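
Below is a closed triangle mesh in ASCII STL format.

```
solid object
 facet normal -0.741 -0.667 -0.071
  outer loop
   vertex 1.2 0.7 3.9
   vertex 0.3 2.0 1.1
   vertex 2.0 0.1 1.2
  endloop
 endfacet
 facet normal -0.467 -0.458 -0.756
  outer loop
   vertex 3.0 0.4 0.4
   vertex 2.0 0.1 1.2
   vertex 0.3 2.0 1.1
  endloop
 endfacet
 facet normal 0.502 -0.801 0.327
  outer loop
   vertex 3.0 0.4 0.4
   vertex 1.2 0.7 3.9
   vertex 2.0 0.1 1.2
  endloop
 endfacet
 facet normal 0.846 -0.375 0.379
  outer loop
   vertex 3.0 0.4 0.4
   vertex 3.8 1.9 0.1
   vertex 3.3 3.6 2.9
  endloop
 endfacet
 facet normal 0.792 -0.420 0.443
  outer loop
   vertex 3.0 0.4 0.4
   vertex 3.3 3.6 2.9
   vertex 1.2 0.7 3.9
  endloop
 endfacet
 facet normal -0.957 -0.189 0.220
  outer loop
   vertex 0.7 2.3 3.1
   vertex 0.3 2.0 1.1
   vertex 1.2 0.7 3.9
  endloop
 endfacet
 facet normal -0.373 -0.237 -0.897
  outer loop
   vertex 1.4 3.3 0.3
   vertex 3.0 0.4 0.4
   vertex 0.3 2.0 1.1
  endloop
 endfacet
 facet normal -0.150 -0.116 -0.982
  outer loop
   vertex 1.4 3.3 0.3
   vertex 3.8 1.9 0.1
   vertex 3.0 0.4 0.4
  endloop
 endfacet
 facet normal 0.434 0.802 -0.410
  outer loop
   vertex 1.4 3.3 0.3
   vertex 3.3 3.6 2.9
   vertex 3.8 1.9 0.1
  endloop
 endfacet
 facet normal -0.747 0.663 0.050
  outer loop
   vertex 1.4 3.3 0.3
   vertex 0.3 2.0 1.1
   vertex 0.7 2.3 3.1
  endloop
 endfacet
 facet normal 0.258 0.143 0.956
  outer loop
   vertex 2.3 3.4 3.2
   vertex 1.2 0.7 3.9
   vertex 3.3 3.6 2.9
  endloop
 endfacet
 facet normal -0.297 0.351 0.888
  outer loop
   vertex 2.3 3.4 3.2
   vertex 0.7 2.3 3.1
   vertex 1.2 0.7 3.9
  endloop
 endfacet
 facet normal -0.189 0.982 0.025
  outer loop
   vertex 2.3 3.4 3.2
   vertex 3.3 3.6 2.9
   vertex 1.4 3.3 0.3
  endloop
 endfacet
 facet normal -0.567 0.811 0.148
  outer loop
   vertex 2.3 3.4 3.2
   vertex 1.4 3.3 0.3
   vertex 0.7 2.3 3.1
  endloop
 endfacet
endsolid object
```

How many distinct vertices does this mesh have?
9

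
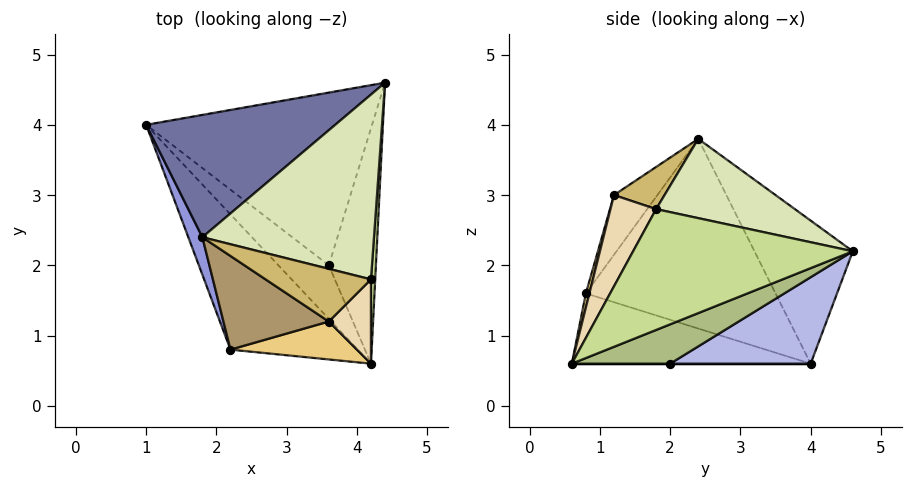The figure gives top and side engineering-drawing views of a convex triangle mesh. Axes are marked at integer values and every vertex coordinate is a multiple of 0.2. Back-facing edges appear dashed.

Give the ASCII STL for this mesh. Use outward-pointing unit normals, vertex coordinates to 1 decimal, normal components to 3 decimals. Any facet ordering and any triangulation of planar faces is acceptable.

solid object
 facet normal -0.369 0.791 0.488
  outer loop
   vertex 1.8 2.4 3.8
   vertex 4.4 4.6 2.2
   vertex 1.0 4.0 0.6
  endloop
 endfacet
 facet normal -0.440 -0.414 -0.797
  outer loop
   vertex 2.2 0.8 1.6
   vertex 1.0 4.0 0.6
   vertex 4.2 0.6 0.6
  endloop
 endfacet
 facet normal -0.941 -0.331 0.070
  outer loop
   vertex 2.2 0.8 1.6
   vertex 1.8 2.4 3.8
   vertex 1.0 4.0 0.6
  endloop
 endfacet
 facet normal 0.324 0.421 -0.847
  outer loop
   vertex 3.6 2.0 0.6
   vertex 1.0 4.0 0.6
   vertex 4.4 4.6 2.2
  endloop
 endfacet
 facet normal 0.000 0.000 -1.000
  outer loop
   vertex 3.6 2.0 0.6
   vertex 4.2 0.6 0.6
   vertex 1.0 4.0 0.6
  endloop
 endfacet
 facet normal 0.618 0.265 -0.740
  outer loop
   vertex 3.6 2.0 0.6
   vertex 4.4 4.6 2.2
   vertex 4.2 0.6 0.6
  endloop
 endfacet
 facet normal 0.997 -0.064 0.035
  outer loop
   vertex 4.2 1.8 2.8
   vertex 4.2 0.6 0.6
   vertex 4.4 4.6 2.2
  endloop
 endfacet
 facet normal 0.414 0.162 0.896
  outer loop
   vertex 4.2 1.8 2.8
   vertex 4.4 4.6 2.2
   vertex 1.8 2.4 3.8
  endloop
 endfacet
 facet normal -0.298 -0.797 0.525
  outer loop
   vertex 3.6 1.2 3.0
   vertex 1.8 2.4 3.8
   vertex 2.2 0.8 1.6
  endloop
 endfacet
 facet normal 0.371 -0.062 0.927
  outer loop
   vertex 3.6 1.2 3.0
   vertex 4.2 1.8 2.8
   vertex 1.8 2.4 3.8
  endloop
 endfacet
 facet normal 0.028 -0.968 0.249
  outer loop
   vertex 3.6 1.2 3.0
   vertex 2.2 0.8 1.6
   vertex 4.2 0.6 0.6
  endloop
 endfacet
 facet normal 0.720 -0.609 0.332
  outer loop
   vertex 3.6 1.2 3.0
   vertex 4.2 0.6 0.6
   vertex 4.2 1.8 2.8
  endloop
 endfacet
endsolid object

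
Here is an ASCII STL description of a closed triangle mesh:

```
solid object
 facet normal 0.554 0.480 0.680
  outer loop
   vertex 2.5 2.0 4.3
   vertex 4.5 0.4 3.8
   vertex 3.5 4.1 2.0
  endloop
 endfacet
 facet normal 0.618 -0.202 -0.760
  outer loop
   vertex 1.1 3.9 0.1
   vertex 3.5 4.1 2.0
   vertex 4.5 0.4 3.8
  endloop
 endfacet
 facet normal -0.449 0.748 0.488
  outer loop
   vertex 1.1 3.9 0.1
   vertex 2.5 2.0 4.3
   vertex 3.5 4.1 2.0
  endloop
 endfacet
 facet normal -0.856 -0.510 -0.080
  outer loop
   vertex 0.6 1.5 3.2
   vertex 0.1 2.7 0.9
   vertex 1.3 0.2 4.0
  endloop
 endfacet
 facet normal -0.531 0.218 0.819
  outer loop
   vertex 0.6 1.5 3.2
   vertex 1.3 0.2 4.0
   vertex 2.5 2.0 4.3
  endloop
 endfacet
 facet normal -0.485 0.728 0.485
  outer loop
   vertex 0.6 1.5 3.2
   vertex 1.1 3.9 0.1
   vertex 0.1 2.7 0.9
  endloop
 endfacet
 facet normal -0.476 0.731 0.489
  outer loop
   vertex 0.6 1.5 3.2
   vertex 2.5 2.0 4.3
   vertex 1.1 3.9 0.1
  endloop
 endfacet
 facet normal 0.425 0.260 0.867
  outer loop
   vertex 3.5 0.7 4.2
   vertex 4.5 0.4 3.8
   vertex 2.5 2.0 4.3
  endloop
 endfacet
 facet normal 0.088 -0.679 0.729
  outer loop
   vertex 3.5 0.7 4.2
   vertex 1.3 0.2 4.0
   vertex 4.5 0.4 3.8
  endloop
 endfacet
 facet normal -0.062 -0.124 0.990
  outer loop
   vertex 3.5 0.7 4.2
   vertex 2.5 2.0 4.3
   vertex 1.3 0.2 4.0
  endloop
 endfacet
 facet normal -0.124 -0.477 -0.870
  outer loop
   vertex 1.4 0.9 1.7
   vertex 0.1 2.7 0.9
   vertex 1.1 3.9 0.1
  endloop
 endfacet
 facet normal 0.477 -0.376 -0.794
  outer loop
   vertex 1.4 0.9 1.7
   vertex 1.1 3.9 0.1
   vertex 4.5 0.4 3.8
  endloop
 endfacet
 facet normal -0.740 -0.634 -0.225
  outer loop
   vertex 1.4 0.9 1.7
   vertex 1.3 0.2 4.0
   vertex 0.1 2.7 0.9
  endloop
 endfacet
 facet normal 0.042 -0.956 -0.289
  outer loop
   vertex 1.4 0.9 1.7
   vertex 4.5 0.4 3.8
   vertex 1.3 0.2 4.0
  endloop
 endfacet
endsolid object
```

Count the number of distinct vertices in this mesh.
9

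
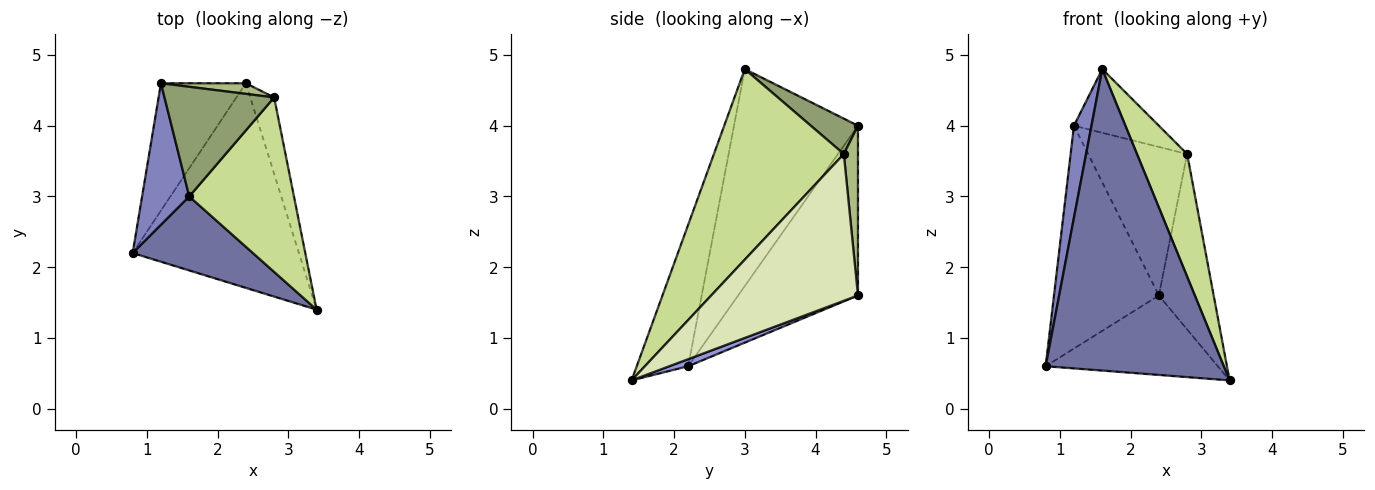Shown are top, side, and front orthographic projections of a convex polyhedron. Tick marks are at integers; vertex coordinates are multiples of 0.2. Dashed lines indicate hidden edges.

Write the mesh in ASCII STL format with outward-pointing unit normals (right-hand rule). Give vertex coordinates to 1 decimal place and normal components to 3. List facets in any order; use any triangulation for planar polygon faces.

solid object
 facet normal -0.270 -0.935 0.230
  outer loop
   vertex 1.6 3.0 4.8
   vertex 0.8 2.2 0.6
   vertex 3.4 1.4 0.4
  endloop
 endfacet
 facet normal -0.968 -0.137 0.210
  outer loop
   vertex 1.6 3.0 4.8
   vertex 1.2 4.6 4.0
   vertex 0.8 2.2 0.6
  endloop
 endfacet
 facet normal 0.040 0.362 -0.931
  outer loop
   vertex 2.4 4.6 1.6
   vertex 3.4 1.4 0.4
   vertex 0.8 2.2 0.6
  endloop
 endfacet
 facet normal -0.704 0.616 -0.352
  outer loop
   vertex 2.4 4.6 1.6
   vertex 0.8 2.2 0.6
   vertex 1.2 4.6 4.0
  endloop
 endfacet
 facet normal 0.269 0.484 0.833
  outer loop
   vertex 2.8 4.4 3.6
   vertex 1.2 4.6 4.0
   vertex 1.6 3.0 4.8
  endloop
 endfacet
 facet normal 0.141 0.987 0.071
  outer loop
   vertex 2.8 4.4 3.6
   vertex 2.4 4.6 1.6
   vertex 1.2 4.6 4.0
  endloop
 endfacet
 facet normal 0.830 -0.321 0.456
  outer loop
   vertex 2.8 4.4 3.6
   vertex 1.6 3.0 4.8
   vertex 3.4 1.4 0.4
  endloop
 endfacet
 facet normal 0.926 0.346 -0.151
  outer loop
   vertex 2.8 4.4 3.6
   vertex 3.4 1.4 0.4
   vertex 2.4 4.6 1.6
  endloop
 endfacet
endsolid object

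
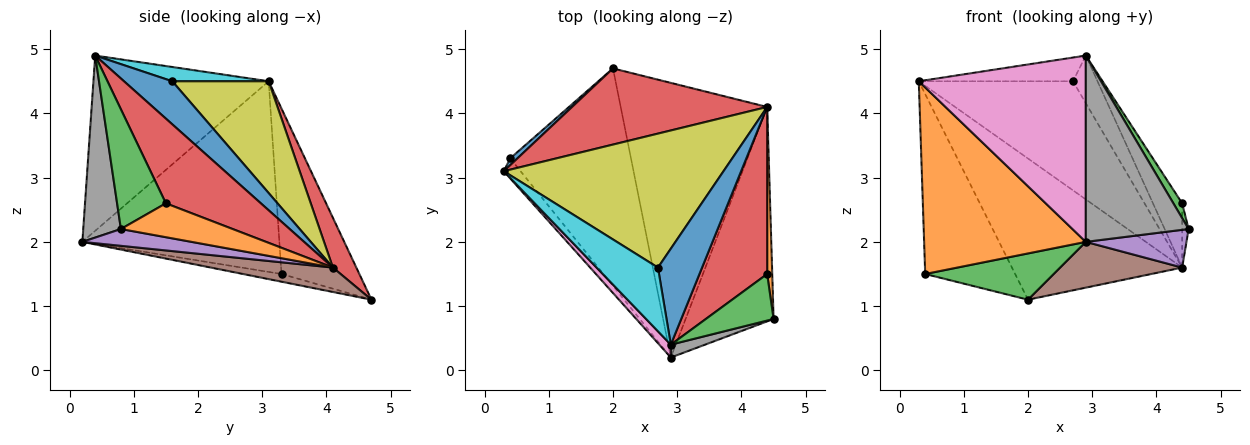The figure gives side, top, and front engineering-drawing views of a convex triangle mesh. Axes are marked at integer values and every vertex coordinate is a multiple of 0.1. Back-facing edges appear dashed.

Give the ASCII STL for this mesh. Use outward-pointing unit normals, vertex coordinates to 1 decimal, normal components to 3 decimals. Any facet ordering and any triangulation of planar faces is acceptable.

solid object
 facet normal -0.654 0.756 0.029
  outer loop
   vertex 0.4 3.3 1.5
   vertex 0.3 3.1 4.5
   vertex 2.0 4.7 1.1
  endloop
 endfacet
 facet normal -0.771 -0.633 -0.068
  outer loop
   vertex 0.4 3.3 1.5
   vertex 2.9 0.2 2.0
   vertex 0.3 3.1 4.5
  endloop
 endfacet
 facet normal -0.062 -0.208 -0.976
  outer loop
   vertex 0.4 3.3 1.5
   vertex 2.0 4.7 1.1
   vertex 2.9 0.2 2.0
  endloop
 endfacet
 facet normal 0.120 0.874 0.471
  outer loop
   vertex 4.4 4.1 1.6
   vertex 2.0 4.7 1.1
   vertex 0.3 3.1 4.5
  endloop
 endfacet
 facet normal 0.185 -0.170 -0.968
  outer loop
   vertex 4.4 4.1 1.6
   vertex 4.5 0.8 2.2
   vertex 2.9 0.2 2.0
  endloop
 endfacet
 facet normal 0.162 -0.162 -0.973
  outer loop
   vertex 4.4 4.1 1.6
   vertex 2.9 0.2 2.0
   vertex 2.0 4.7 1.1
  endloop
 endfacet
 facet normal -0.723 -0.689 0.048
  outer loop
   vertex 2.9 0.4 4.9
   vertex 0.3 3.1 4.5
   vertex 2.9 0.2 2.0
  endloop
 endfacet
 facet normal 0.343 -0.937 0.065
  outer loop
   vertex 2.9 0.4 4.9
   vertex 2.9 0.2 2.0
   vertex 4.5 0.8 2.2
  endloop
 endfacet
 facet normal 0.367 0.587 0.721
  outer loop
   vertex 2.7 1.6 4.5
   vertex 4.4 4.1 1.6
   vertex 0.3 3.1 4.5
  endloop
 endfacet
 facet normal 0.213 0.341 0.916
  outer loop
   vertex 2.7 1.6 4.5
   vertex 0.3 3.1 4.5
   vertex 2.9 0.4 4.9
  endloop
 endfacet
 facet normal 0.658 0.334 0.674
  outer loop
   vertex 2.7 1.6 4.5
   vertex 2.9 0.4 4.9
   vertex 4.4 4.1 1.6
  endloop
 endfacet
 facet normal 0.987 0.057 0.148
  outer loop
   vertex 4.4 1.5 2.6
   vertex 4.5 0.8 2.2
   vertex 4.4 4.1 1.6
  endloop
 endfacet
 facet normal 0.860 -0.155 0.487
  outer loop
   vertex 4.4 1.5 2.6
   vertex 2.9 0.4 4.9
   vertex 4.5 0.8 2.2
  endloop
 endfacet
 facet normal 0.760 0.233 0.607
  outer loop
   vertex 4.4 1.5 2.6
   vertex 4.4 4.1 1.6
   vertex 2.9 0.4 4.9
  endloop
 endfacet
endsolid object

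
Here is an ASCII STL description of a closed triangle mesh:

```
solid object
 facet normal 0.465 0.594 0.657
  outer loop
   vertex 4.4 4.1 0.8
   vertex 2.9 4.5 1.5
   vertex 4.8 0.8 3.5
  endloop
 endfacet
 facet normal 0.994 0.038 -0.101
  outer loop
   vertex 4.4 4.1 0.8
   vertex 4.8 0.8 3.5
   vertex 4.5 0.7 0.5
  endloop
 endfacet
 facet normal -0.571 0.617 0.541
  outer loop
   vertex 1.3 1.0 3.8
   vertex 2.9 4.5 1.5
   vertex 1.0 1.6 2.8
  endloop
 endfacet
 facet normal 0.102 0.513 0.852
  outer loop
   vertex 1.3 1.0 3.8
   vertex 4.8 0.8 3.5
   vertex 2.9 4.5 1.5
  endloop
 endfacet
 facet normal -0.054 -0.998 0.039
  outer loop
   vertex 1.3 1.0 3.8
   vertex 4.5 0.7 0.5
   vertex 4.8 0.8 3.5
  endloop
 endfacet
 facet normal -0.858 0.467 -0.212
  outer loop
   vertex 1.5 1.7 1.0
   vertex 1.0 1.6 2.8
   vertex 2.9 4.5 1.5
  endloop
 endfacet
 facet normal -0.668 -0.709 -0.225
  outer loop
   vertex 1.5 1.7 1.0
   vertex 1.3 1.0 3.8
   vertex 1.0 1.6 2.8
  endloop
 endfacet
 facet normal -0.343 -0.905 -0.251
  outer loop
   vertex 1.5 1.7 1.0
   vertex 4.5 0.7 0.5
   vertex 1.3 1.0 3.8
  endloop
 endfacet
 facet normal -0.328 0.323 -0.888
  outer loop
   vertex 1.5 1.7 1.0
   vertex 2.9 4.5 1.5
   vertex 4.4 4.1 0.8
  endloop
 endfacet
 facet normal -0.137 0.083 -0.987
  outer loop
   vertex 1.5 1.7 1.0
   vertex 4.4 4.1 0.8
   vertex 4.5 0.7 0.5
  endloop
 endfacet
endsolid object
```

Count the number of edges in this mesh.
15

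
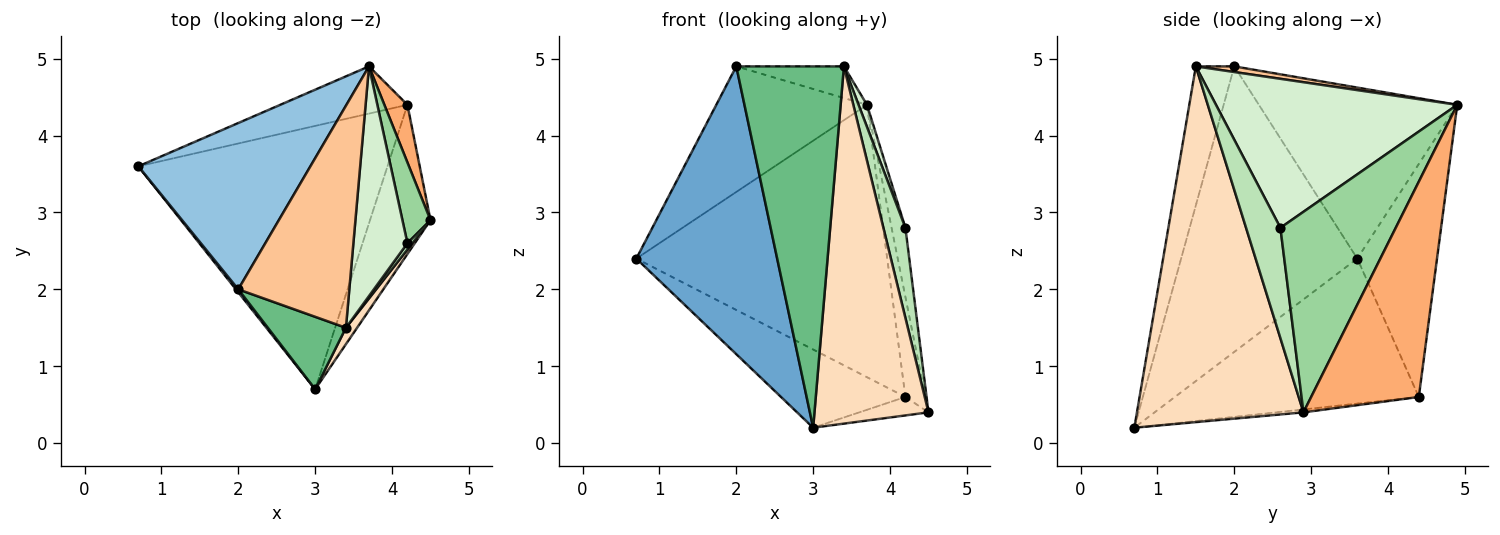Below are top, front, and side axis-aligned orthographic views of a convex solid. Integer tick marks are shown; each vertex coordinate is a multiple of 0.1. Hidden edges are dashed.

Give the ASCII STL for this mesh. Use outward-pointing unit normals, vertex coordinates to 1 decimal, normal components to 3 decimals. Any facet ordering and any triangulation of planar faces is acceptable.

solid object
 facet normal -0.781 -0.624 0.007
  outer loop
   vertex 2.0 2.0 4.9
   vertex 0.7 3.6 2.4
   vertex 3.0 0.7 0.2
  endloop
 endfacet
 facet normal -0.621 0.472 0.625
  outer loop
   vertex 3.7 4.9 4.4
   vertex 0.7 3.6 2.4
   vertex 2.0 2.0 4.9
  endloop
 endfacet
 facet normal -0.487 0.249 -0.837
  outer loop
   vertex 4.2 4.4 0.6
   vertex 3.0 0.7 0.2
   vertex 0.7 3.6 2.4
  endloop
 endfacet
 facet normal -0.048 0.123 -0.991
  outer loop
   vertex 4.2 4.4 0.6
   vertex 4.5 2.9 0.4
   vertex 3.0 0.7 0.2
  endloop
 endfacet
 facet normal -0.299 0.940 -0.163
  outer loop
   vertex 4.2 4.4 0.6
   vertex 0.7 3.6 2.4
   vertex 3.7 4.9 4.4
  endloop
 endfacet
 facet normal 0.978 0.182 0.105
  outer loop
   vertex 4.2 4.4 0.6
   vertex 3.7 4.9 4.4
   vertex 4.5 2.9 0.4
  endloop
 endfacet
 facet normal 0.050 0.141 0.989
  outer loop
   vertex 3.4 1.5 4.9
   vertex 3.7 4.9 4.4
   vertex 2.0 2.0 4.9
  endloop
 endfacet
 facet normal 0.825 -0.565 0.026
  outer loop
   vertex 3.4 1.5 4.9
   vertex 3.0 0.7 0.2
   vertex 4.5 2.9 0.4
  endloop
 endfacet
 facet normal -0.330 -0.925 0.186
  outer loop
   vertex 3.4 1.5 4.9
   vertex 2.0 2.0 4.9
   vertex 3.0 0.7 0.2
  endloop
 endfacet
 facet normal 0.983 0.118 0.138
  outer loop
   vertex 4.2 2.6 2.8
   vertex 4.5 2.9 0.4
   vertex 3.7 4.9 4.4
  endloop
 endfacet
 facet normal 0.841 -0.540 0.038
  outer loop
   vertex 4.2 2.6 2.8
   vertex 3.4 1.5 4.9
   vertex 4.5 2.9 0.4
  endloop
 endfacet
 facet normal 0.940 -0.033 0.341
  outer loop
   vertex 4.2 2.6 2.8
   vertex 3.7 4.9 4.4
   vertex 3.4 1.5 4.9
  endloop
 endfacet
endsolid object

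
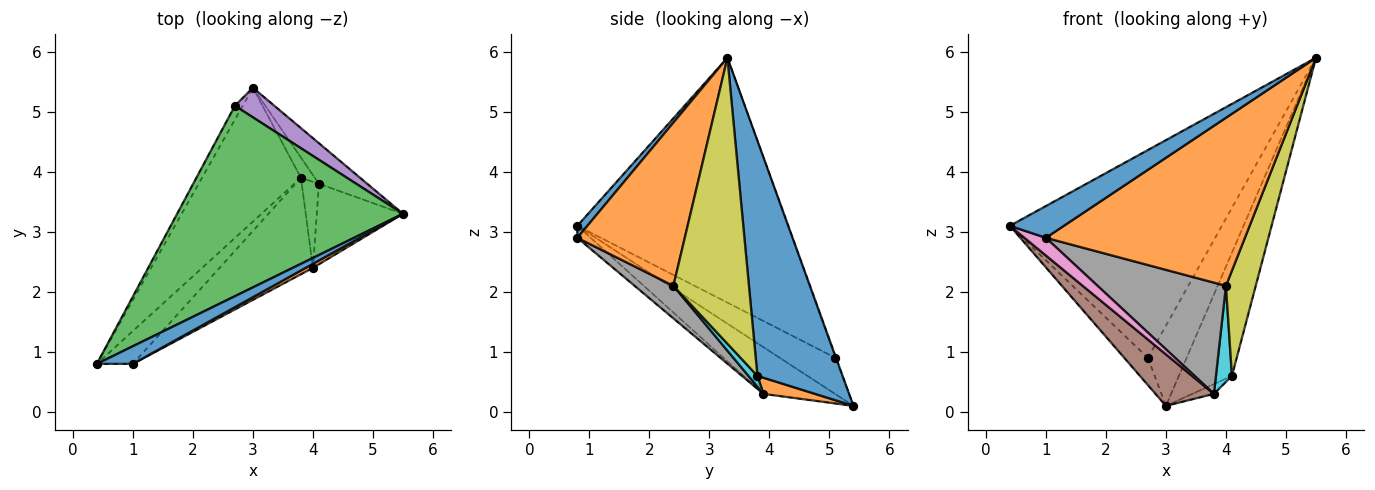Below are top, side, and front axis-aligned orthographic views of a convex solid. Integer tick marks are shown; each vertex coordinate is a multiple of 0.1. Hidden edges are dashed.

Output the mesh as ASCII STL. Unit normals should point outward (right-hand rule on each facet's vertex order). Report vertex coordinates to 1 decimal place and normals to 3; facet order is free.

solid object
 facet normal 0.160 -0.863 0.479
  outer loop
   vertex 1.0 0.8 2.9
   vertex 5.5 3.3 5.9
   vertex 0.4 0.8 3.1
  endloop
 endfacet
 facet normal 0.475 -0.880 0.021
  outer loop
   vertex 4.0 2.4 2.1
   vertex 5.5 3.3 5.9
   vertex 1.0 0.8 2.9
  endloop
 endfacet
 facet normal -0.591 0.595 0.545
  outer loop
   vertex 2.7 5.1 0.9
   vertex 0.4 0.8 3.1
   vertex 5.5 3.3 5.9
  endloop
 endfacet
 facet normal -0.903 0.383 -0.195
  outer loop
   vertex 2.7 5.1 0.9
   vertex 3.0 5.4 0.1
   vertex 0.4 0.8 3.1
  endloop
 endfacet
 facet normal -0.015 0.938 0.346
  outer loop
   vertex 2.7 5.1 0.9
   vertex 5.5 3.3 5.9
   vertex 3.0 5.4 0.1
  endloop
 endfacet
 facet normal -0.403 -0.329 -0.854
  outer loop
   vertex 3.8 3.9 0.3
   vertex 0.4 0.8 3.1
   vertex 3.0 5.4 0.1
  endloop
 endfacet
 facet normal -0.282 -0.454 -0.845
  outer loop
   vertex 3.8 3.9 0.3
   vertex 1.0 0.8 2.9
   vertex 0.4 0.8 3.1
  endloop
 endfacet
 facet normal 0.223 -0.737 -0.639
  outer loop
   vertex 3.8 3.9 0.3
   vertex 4.0 2.4 2.1
   vertex 1.0 0.8 2.9
  endloop
 endfacet
 facet normal 0.896 -0.353 -0.270
  outer loop
   vertex 4.1 3.8 0.6
   vertex 5.5 3.3 5.9
   vertex 4.0 2.4 2.1
  endloop
 endfacet
 facet normal 0.386 -0.687 -0.615
  outer loop
   vertex 4.1 3.8 0.6
   vertex 4.0 2.4 2.1
   vertex 3.8 3.9 0.3
  endloop
 endfacet
 facet normal 0.836 0.521 -0.172
  outer loop
   vertex 4.1 3.8 0.6
   vertex 3.0 5.4 0.1
   vertex 5.5 3.3 5.9
  endloop
 endfacet
 facet normal 0.723 0.302 -0.622
  outer loop
   vertex 4.1 3.8 0.6
   vertex 3.8 3.9 0.3
   vertex 3.0 5.4 0.1
  endloop
 endfacet
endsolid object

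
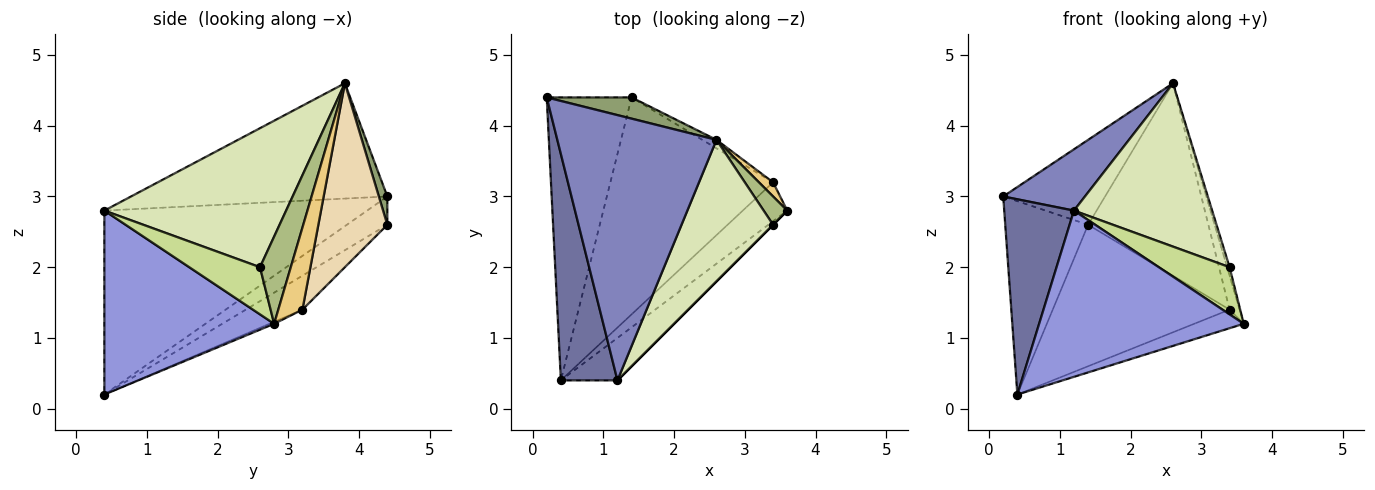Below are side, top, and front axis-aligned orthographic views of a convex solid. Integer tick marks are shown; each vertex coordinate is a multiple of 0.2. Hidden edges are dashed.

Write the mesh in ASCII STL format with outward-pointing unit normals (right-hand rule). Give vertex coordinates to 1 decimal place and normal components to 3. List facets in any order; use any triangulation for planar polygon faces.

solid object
 facet normal -0.926 -0.246 0.285
  outer loop
   vertex 1.2 0.4 2.8
   vertex 0.2 4.4 3.0
   vertex 0.4 0.4 0.2
  endloop
 endfacet
 facet normal -0.577 -0.184 0.796
  outer loop
   vertex 1.2 0.4 2.8
   vertex 2.6 3.8 4.6
   vertex 0.2 4.4 3.0
  endloop
 endfacet
 facet normal 0.627 -0.755 -0.193
  outer loop
   vertex 1.2 0.4 2.8
   vertex 0.4 0.4 0.2
   vertex 3.6 2.8 1.2
  endloop
 endfacet
 facet normal -0.265 0.544 -0.796
  outer loop
   vertex 1.4 4.4 2.6
   vertex 0.4 0.4 0.2
   vertex 0.2 4.4 3.0
  endloop
 endfacet
 facet normal 0.081 0.967 0.242
  outer loop
   vertex 1.4 4.4 2.6
   vertex 0.2 4.4 3.0
   vertex 2.6 3.8 4.6
  endloop
 endfacet
 facet normal 0.962 0.078 0.260
  outer loop
   vertex 3.4 2.6 2.0
   vertex 3.6 2.8 1.2
   vertex 2.6 3.8 4.6
  endloop
 endfacet
 facet normal 0.707 -0.707 0.000
  outer loop
   vertex 3.4 2.6 2.0
   vertex 1.2 0.4 2.8
   vertex 3.6 2.8 1.2
  endloop
 endfacet
 facet normal 0.705 -0.536 0.464
  outer loop
   vertex 3.4 2.6 2.0
   vertex 2.6 3.8 4.6
   vertex 1.2 0.4 2.8
  endloop
 endfacet
 facet normal -0.041 0.430 -0.902
  outer loop
   vertex 3.4 3.2 1.4
   vertex 3.6 2.8 1.2
   vertex 0.4 0.4 0.2
  endloop
 endfacet
 facet normal -0.172 0.538 -0.825
  outer loop
   vertex 3.4 3.2 1.4
   vertex 0.4 0.4 0.2
   vertex 1.4 4.4 2.6
  endloop
 endfacet
 facet normal 0.913 0.378 0.157
  outer loop
   vertex 3.4 3.2 1.4
   vertex 2.6 3.8 4.6
   vertex 3.6 2.8 1.2
  endloop
 endfacet
 facet normal 0.497 0.867 -0.038
  outer loop
   vertex 3.4 3.2 1.4
   vertex 1.4 4.4 2.6
   vertex 2.6 3.8 4.6
  endloop
 endfacet
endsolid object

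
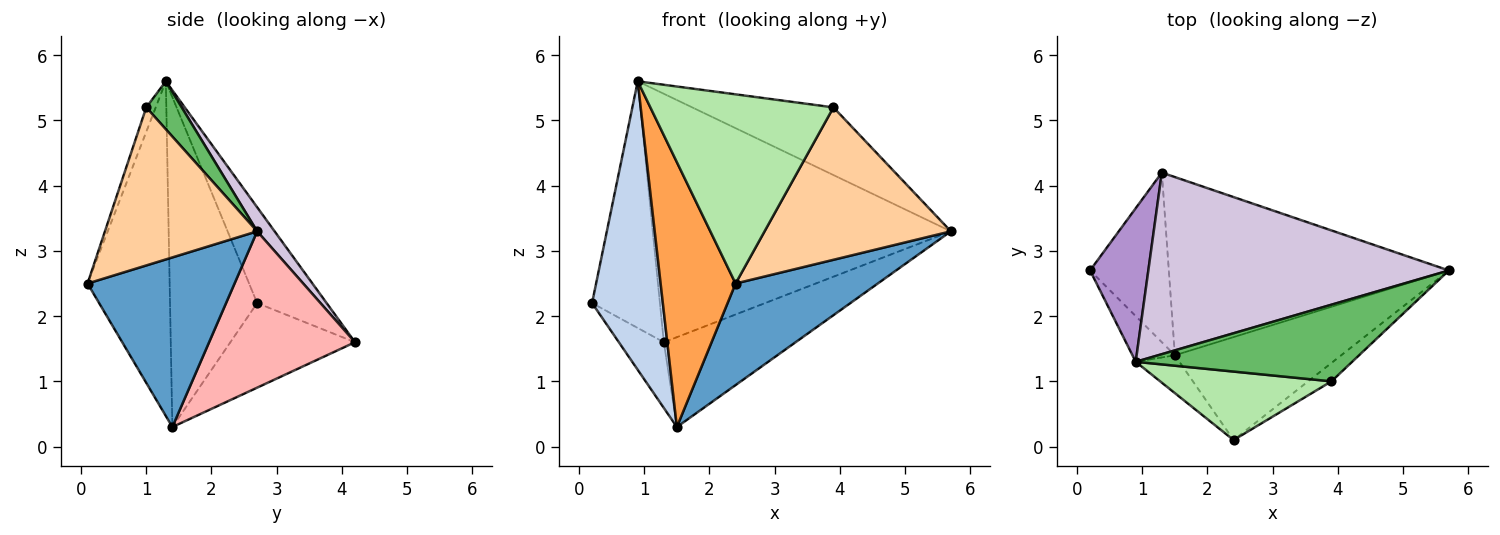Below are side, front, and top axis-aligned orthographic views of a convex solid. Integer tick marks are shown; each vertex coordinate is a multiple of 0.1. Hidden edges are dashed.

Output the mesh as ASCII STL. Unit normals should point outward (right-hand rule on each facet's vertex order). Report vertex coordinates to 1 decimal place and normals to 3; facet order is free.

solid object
 facet normal 0.587 -0.568 -0.576
  outer loop
   vertex 1.5 1.4 0.3
   vertex 5.7 2.7 3.3
   vertex 2.4 0.1 2.5
  endloop
 endfacet
 facet normal -0.772 -0.627 -0.099
  outer loop
   vertex 1.5 1.4 0.3
   vertex 0.9 1.3 5.6
   vertex 0.2 2.7 2.2
  endloop
 endfacet
 facet normal -0.735 -0.671 -0.096
  outer loop
   vertex 1.5 1.4 0.3
   vertex 2.4 0.1 2.5
   vertex 0.9 1.3 5.6
  endloop
 endfacet
 facet normal 0.630 -0.771 -0.093
  outer loop
   vertex 3.9 1.0 5.2
   vertex 2.4 0.1 2.5
   vertex 5.7 2.7 3.3
  endloop
 endfacet
 facet normal 0.164 0.653 0.739
  outer loop
   vertex 3.9 1.0 5.2
   vertex 5.7 2.7 3.3
   vertex 0.9 1.3 5.6
  endloop
 endfacet
 facet normal -0.049 -0.939 0.340
  outer loop
   vertex 3.9 1.0 5.2
   vertex 0.9 1.3 5.6
   vertex 2.4 0.1 2.5
  endloop
 endfacet
 facet normal -0.708 0.255 -0.659
  outer loop
   vertex 1.3 4.2 1.6
   vertex 1.5 1.4 0.3
   vertex 0.2 2.7 2.2
  endloop
 endfacet
 facet normal 0.446 0.403 -0.799
  outer loop
   vertex 1.3 4.2 1.6
   vertex 5.7 2.7 3.3
   vertex 1.5 1.4 0.3
  endloop
 endfacet
 facet normal -0.656 0.641 0.399
  outer loop
   vertex 1.3 4.2 1.6
   vertex 0.2 2.7 2.2
   vertex 0.9 1.3 5.6
  endloop
 endfacet
 facet normal 0.047 0.806 0.589
  outer loop
   vertex 1.3 4.2 1.6
   vertex 0.9 1.3 5.6
   vertex 5.7 2.7 3.3
  endloop
 endfacet
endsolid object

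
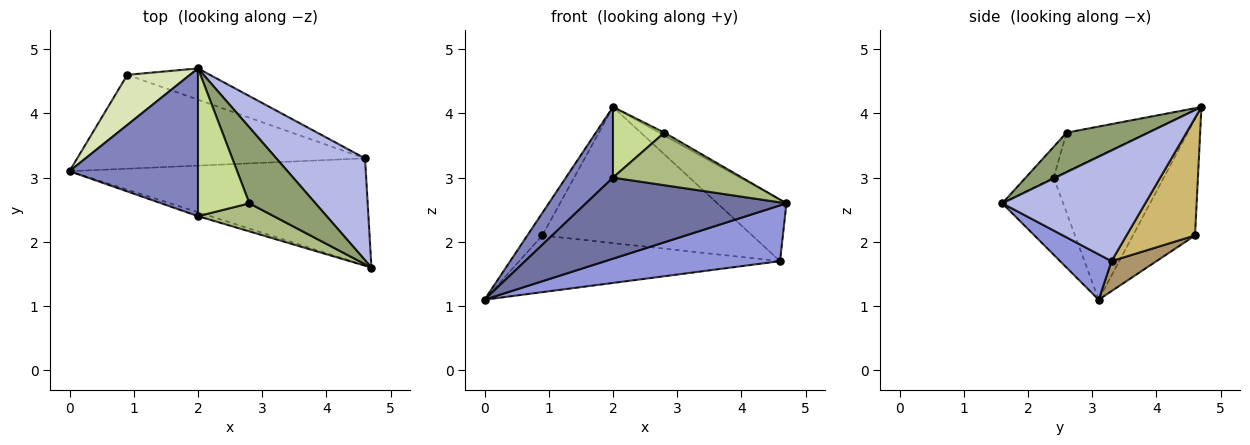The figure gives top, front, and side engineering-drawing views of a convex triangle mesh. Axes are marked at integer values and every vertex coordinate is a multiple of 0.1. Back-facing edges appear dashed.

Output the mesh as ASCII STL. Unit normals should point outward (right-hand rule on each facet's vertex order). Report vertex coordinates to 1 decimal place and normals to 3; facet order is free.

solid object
 facet normal -0.290 -0.956 -0.047
  outer loop
   vertex 2.0 2.4 3.0
   vertex 0.0 3.1 1.1
   vertex 4.7 1.6 2.6
  endloop
 endfacet
 facet normal -0.710 -0.304 0.635
  outer loop
   vertex 2.0 2.4 3.0
   vertex 2.0 4.7 4.1
   vertex 0.0 3.1 1.1
  endloop
 endfacet
 facet normal 0.135 -0.457 -0.879
  outer loop
   vertex 4.6 3.3 1.7
   vertex 4.7 1.6 2.6
   vertex 0.0 3.1 1.1
  endloop
 endfacet
 facet normal 0.730 0.353 0.585
  outer loop
   vertex 4.6 3.3 1.7
   vertex 2.0 4.7 4.1
   vertex 4.7 1.6 2.6
  endloop
 endfacet
 facet normal 0.513 0.032 0.858
  outer loop
   vertex 2.8 2.6 3.7
   vertex 4.7 1.6 2.6
   vertex 2.0 4.7 4.1
  endloop
 endfacet
 facet normal -0.188 -0.866 0.463
  outer loop
   vertex 2.8 2.6 3.7
   vertex 2.0 2.4 3.0
   vertex 4.7 1.6 2.6
  endloop
 endfacet
 facet normal -0.563 -0.357 0.745
  outer loop
   vertex 2.8 2.6 3.7
   vertex 2.0 4.7 4.1
   vertex 2.0 2.4 3.0
  endloop
 endfacet
 facet normal -0.861 0.208 0.463
  outer loop
   vertex 0.9 4.6 2.1
   vertex 0.0 3.1 1.1
   vertex 2.0 4.7 4.1
  endloop
 endfacet
 facet normal 0.089 0.515 -0.853
  outer loop
   vertex 0.9 4.6 2.1
   vertex 4.6 3.3 1.7
   vertex 0.0 3.1 1.1
  endloop
 endfacet
 facet normal 0.303 0.929 -0.213
  outer loop
   vertex 0.9 4.6 2.1
   vertex 2.0 4.7 4.1
   vertex 4.6 3.3 1.7
  endloop
 endfacet
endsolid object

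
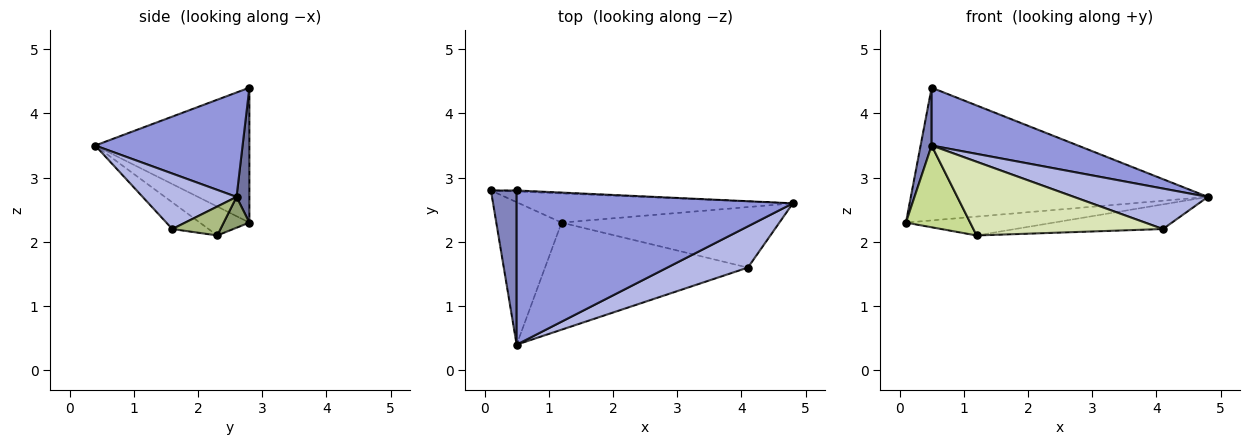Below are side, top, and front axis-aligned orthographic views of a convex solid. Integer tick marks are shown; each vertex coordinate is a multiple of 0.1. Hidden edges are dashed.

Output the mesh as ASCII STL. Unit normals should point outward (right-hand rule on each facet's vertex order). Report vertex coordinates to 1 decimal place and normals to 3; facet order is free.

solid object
 facet normal 0.043 0.999 -0.008
  outer loop
   vertex 0.5 2.8 4.4
   vertex 4.8 2.6 2.7
   vertex 0.1 2.8 2.3
  endloop
 endfacet
 facet normal -0.980 -0.070 0.187
  outer loop
   vertex 0.5 2.8 4.4
   vertex 0.1 2.8 2.3
   vertex 0.5 0.4 3.5
  endloop
 endfacet
 facet normal 0.334 -0.331 0.883
  outer loop
   vertex 0.5 2.8 4.4
   vertex 0.5 0.4 3.5
   vertex 4.8 2.6 2.7
  endloop
 endfacet
 facet normal 0.441 -0.629 0.640
  outer loop
   vertex 4.1 1.6 2.2
   vertex 4.8 2.6 2.7
   vertex 0.5 0.4 3.5
  endloop
 endfacet
 facet normal 0.094 0.541 -0.836
  outer loop
   vertex 1.2 2.3 2.1
   vertex 0.1 2.8 2.3
   vertex 4.8 2.6 2.7
  endloop
 endfacet
 facet normal 0.122 0.374 -0.919
  outer loop
   vertex 1.2 2.3 2.1
   vertex 4.8 2.6 2.7
   vertex 4.1 1.6 2.2
  endloop
 endfacet
 facet normal -0.358 -0.465 -0.810
  outer loop
   vertex 1.2 2.3 2.1
   vertex 0.5 0.4 3.5
   vertex 0.1 2.8 2.3
  endloop
 endfacet
 facet normal -0.108 -0.564 -0.819
  outer loop
   vertex 1.2 2.3 2.1
   vertex 4.1 1.6 2.2
   vertex 0.5 0.4 3.5
  endloop
 endfacet
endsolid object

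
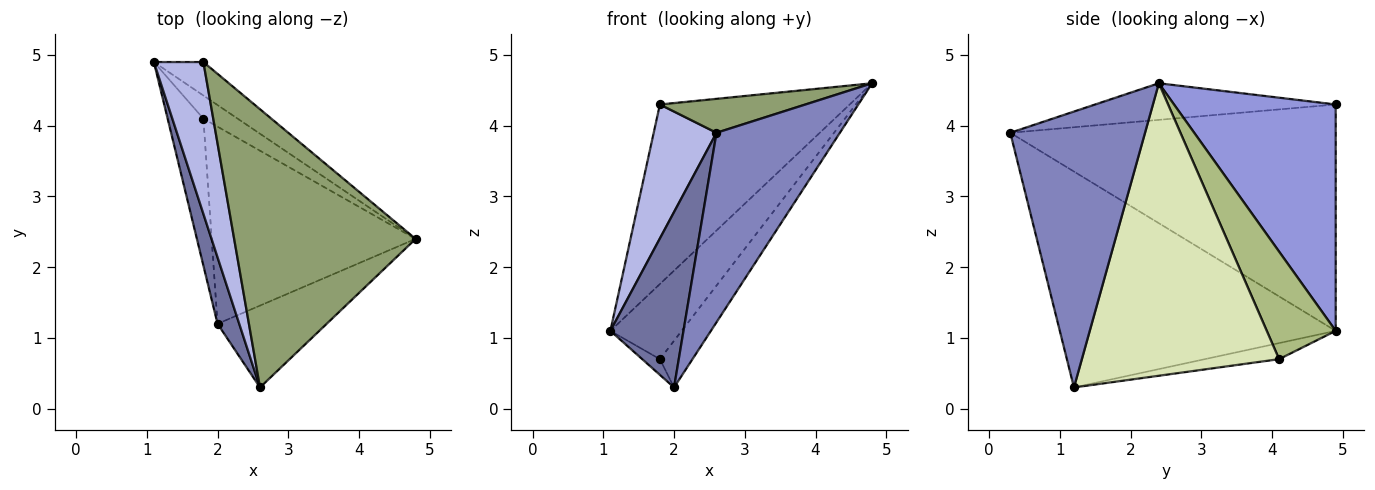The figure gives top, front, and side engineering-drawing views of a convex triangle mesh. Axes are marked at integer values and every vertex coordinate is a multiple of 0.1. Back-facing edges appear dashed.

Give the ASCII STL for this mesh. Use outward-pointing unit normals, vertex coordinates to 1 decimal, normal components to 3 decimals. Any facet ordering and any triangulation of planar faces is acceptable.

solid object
 facet normal -0.962 -0.255 0.097
  outer loop
   vertex 2.0 1.2 0.3
   vertex 2.6 0.3 3.9
   vertex 1.1 4.9 1.1
  endloop
 endfacet
 facet normal 0.708 -0.648 -0.280
  outer loop
   vertex 2.0 1.2 0.3
   vertex 4.8 2.4 4.6
   vertex 2.6 0.3 3.9
  endloop
 endfacet
 facet normal 0.642 0.754 -0.140
  outer loop
   vertex 1.8 4.9 4.3
   vertex 4.8 2.4 4.6
   vertex 1.1 4.9 1.1
  endloop
 endfacet
 facet normal -0.960 -0.185 0.210
  outer loop
   vertex 1.8 4.9 4.3
   vertex 1.1 4.9 1.1
   vertex 2.6 0.3 3.9
  endloop
 endfacet
 facet normal -0.196 -0.119 0.973
  outer loop
   vertex 1.8 4.9 4.3
   vertex 2.6 0.3 3.9
   vertex 4.8 2.4 4.6
  endloop
 endfacet
 facet normal 0.679 0.702 -0.216
  outer loop
   vertex 1.8 4.1 0.7
   vertex 1.1 4.9 1.1
   vertex 4.8 2.4 4.6
  endloop
 endfacet
 facet normal -0.408 0.097 -0.908
  outer loop
   vertex 1.8 4.1 0.7
   vertex 2.0 1.2 0.3
   vertex 1.1 4.9 1.1
  endloop
 endfacet
 facet normal 0.813 0.134 -0.567
  outer loop
   vertex 1.8 4.1 0.7
   vertex 4.8 2.4 4.6
   vertex 2.0 1.2 0.3
  endloop
 endfacet
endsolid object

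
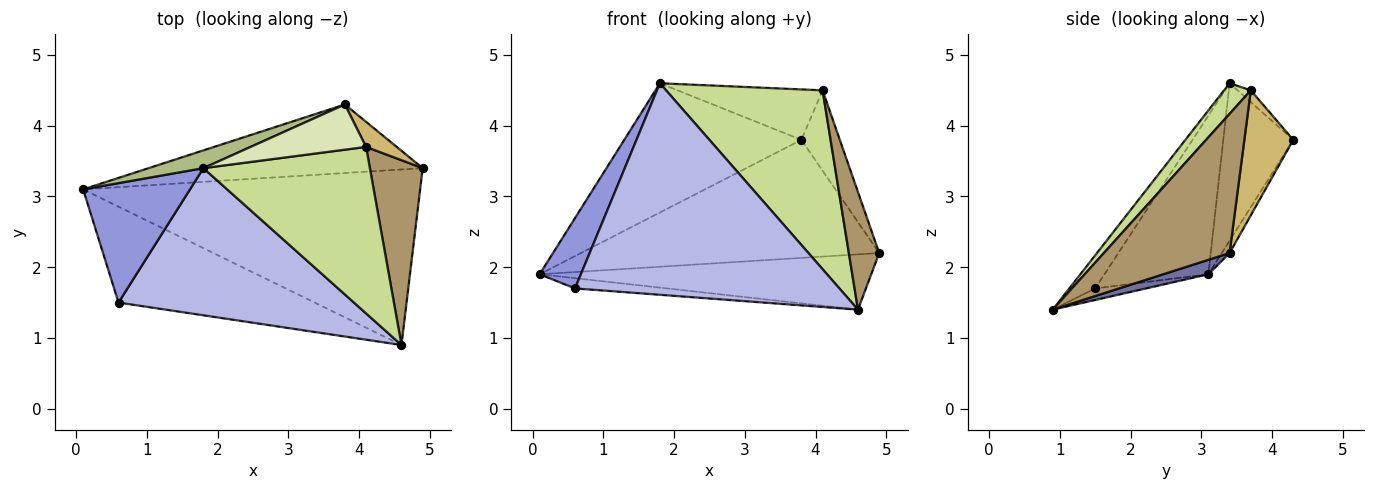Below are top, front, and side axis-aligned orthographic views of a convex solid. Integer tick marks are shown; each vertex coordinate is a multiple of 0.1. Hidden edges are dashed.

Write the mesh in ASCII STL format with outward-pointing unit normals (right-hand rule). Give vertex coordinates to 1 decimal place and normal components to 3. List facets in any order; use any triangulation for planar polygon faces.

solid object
 facet normal 0.041 0.300 -0.953
  outer loop
   vertex 4.6 0.9 1.4
   vertex 0.1 3.1 1.9
   vertex 4.9 3.4 2.2
  endloop
 endfacet
 facet normal -0.059 0.106 -0.993
  outer loop
   vertex 0.6 1.5 1.7
   vertex 0.1 3.1 1.9
   vertex 4.6 0.9 1.4
  endloop
 endfacet
 facet normal -0.788 -0.313 0.531
  outer loop
   vertex 0.6 1.5 1.7
   vertex 1.8 3.4 4.6
   vertex 0.1 3.1 1.9
  endloop
 endfacet
 facet normal -0.080 -0.818 0.569
  outer loop
   vertex 0.6 1.5 1.7
   vertex 4.6 0.9 1.4
   vertex 1.8 3.4 4.6
  endloop
 endfacet
 facet normal -0.023 0.865 -0.502
  outer loop
   vertex 3.8 4.3 3.8
   vertex 4.9 3.4 2.2
   vertex 0.1 3.1 1.9
  endloop
 endfacet
 facet normal -0.364 0.923 0.127
  outer loop
   vertex 3.8 4.3 3.8
   vertex 0.1 3.1 1.9
   vertex 1.8 3.4 4.6
  endloop
 endfacet
 facet normal 0.124 -0.726 0.676
  outer loop
   vertex 4.1 3.7 4.5
   vertex 1.8 3.4 4.6
   vertex 4.6 0.9 1.4
  endloop
 endfacet
 facet normal -0.068 0.743 0.666
  outer loop
   vertex 4.1 3.7 4.5
   vertex 3.8 4.3 3.8
   vertex 1.8 3.4 4.6
  endloop
 endfacet
 facet normal 0.912 -0.220 0.346
  outer loop
   vertex 4.1 3.7 4.5
   vertex 4.6 0.9 1.4
   vertex 4.9 3.4 2.2
  endloop
 endfacet
 facet normal 0.772 0.607 0.189
  outer loop
   vertex 4.1 3.7 4.5
   vertex 4.9 3.4 2.2
   vertex 3.8 4.3 3.8
  endloop
 endfacet
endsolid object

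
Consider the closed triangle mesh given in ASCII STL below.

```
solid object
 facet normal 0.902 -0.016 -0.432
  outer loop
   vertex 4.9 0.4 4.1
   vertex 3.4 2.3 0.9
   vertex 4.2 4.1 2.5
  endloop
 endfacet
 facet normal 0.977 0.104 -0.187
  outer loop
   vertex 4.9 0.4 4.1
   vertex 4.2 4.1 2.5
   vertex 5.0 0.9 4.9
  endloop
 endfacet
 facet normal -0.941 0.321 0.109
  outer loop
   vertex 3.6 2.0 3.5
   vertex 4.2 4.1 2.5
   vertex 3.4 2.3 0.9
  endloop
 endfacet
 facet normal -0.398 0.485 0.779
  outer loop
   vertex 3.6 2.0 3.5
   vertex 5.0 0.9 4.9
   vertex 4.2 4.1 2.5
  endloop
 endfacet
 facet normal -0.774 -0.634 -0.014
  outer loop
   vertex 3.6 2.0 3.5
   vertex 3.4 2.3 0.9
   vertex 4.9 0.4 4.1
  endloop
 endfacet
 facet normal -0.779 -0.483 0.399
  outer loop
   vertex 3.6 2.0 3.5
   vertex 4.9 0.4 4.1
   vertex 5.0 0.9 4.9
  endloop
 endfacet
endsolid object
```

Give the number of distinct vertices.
5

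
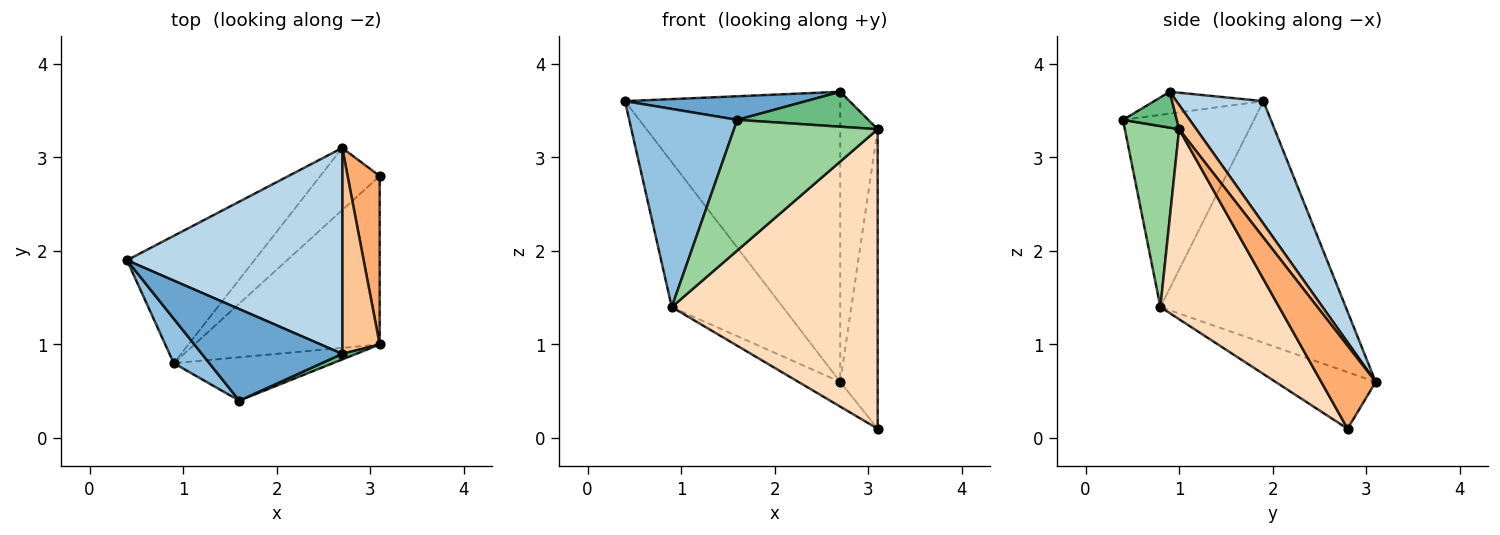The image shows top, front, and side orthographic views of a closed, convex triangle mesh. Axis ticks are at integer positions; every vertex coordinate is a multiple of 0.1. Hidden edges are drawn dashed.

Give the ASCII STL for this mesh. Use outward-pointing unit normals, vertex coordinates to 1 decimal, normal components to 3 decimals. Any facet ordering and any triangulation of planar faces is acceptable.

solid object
 facet normal -0.149 -0.247 0.958
  outer loop
   vertex 2.7 0.9 3.7
   vertex 0.4 1.9 3.6
   vertex 1.6 0.4 3.4
  endloop
 endfacet
 facet normal -0.764 -0.630 0.141
  outer loop
   vertex 0.9 0.8 1.4
   vertex 1.6 0.4 3.4
   vertex 0.4 1.9 3.6
  endloop
 endfacet
 facet normal 0.313 0.775 0.550
  outer loop
   vertex 2.7 3.1 0.6
   vertex 0.4 1.9 3.6
   vertex 2.7 0.9 3.7
  endloop
 endfacet
 facet normal -0.782 0.468 -0.412
  outer loop
   vertex 2.7 3.1 0.6
   vertex 0.9 0.8 1.4
   vertex 0.4 1.9 3.6
  endloop
 endfacet
 facet normal -0.663 0.277 -0.696
  outer loop
   vertex 2.7 3.1 0.6
   vertex 3.1 2.8 0.1
   vertex 0.9 0.8 1.4
  endloop
 endfacet
 facet normal 0.785 0.540 0.304
  outer loop
   vertex 3.1 1.0 3.3
   vertex 3.1 2.8 0.1
   vertex 2.7 3.1 0.6
  endloop
 endfacet
 facet normal 0.351 0.764 0.542
  outer loop
   vertex 3.1 1.0 3.3
   vertex 2.7 3.1 0.6
   vertex 2.7 0.9 3.7
  endloop
 endfacet
 facet normal 0.449 -0.779 -0.438
  outer loop
   vertex 3.1 1.0 3.3
   vertex 0.9 0.8 1.4
   vertex 3.1 2.8 0.1
  endloop
 endfacet
 facet normal 0.376 -0.915 0.147
  outer loop
   vertex 3.1 1.0 3.3
   vertex 2.7 0.9 3.7
   vertex 1.6 0.4 3.4
  endloop
 endfacet
 facet normal 0.338 -0.893 -0.297
  outer loop
   vertex 3.1 1.0 3.3
   vertex 1.6 0.4 3.4
   vertex 0.9 0.8 1.4
  endloop
 endfacet
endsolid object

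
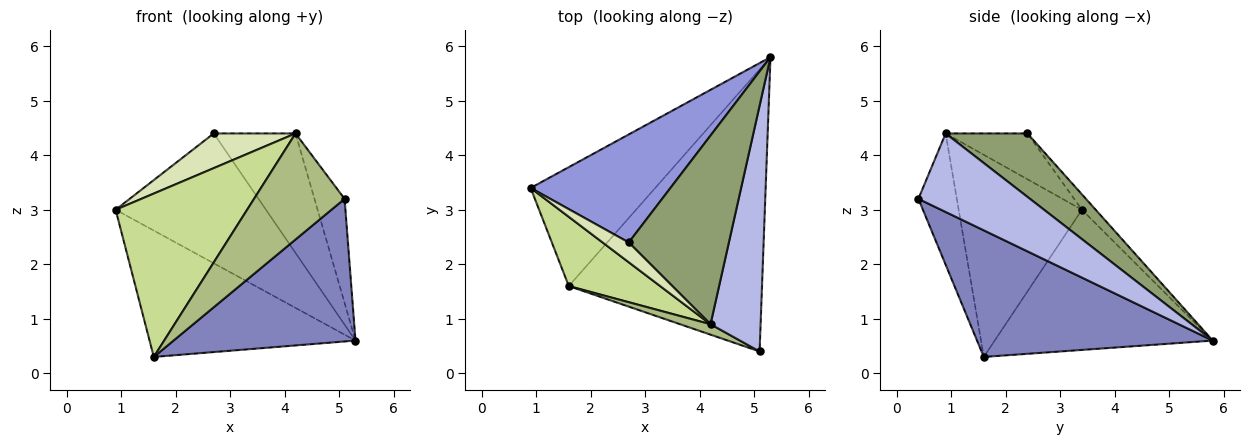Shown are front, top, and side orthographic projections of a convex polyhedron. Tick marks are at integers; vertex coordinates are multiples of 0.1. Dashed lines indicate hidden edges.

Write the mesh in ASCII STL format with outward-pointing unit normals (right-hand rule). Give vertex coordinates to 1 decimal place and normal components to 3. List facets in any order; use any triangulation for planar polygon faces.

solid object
 facet normal -0.611 0.577 -0.543
  outer loop
   vertex 1.6 1.6 0.3
   vertex 0.9 3.4 3.0
   vertex 5.3 5.8 0.6
  endloop
 endfacet
 facet normal 0.505 -0.390 -0.770
  outer loop
   vertex 1.6 1.6 0.3
   vertex 5.3 5.8 0.6
   vertex 5.1 0.4 3.2
  endloop
 endfacet
 facet normal -0.070 0.767 0.638
  outer loop
   vertex 2.7 2.4 4.4
   vertex 5.3 5.8 0.6
   vertex 0.9 3.4 3.0
  endloop
 endfacet
 facet normal 0.822 0.222 0.524
  outer loop
   vertex 4.2 0.9 4.4
   vertex 5.1 0.4 3.2
   vertex 5.3 5.8 0.6
  endloop
 endfacet
 facet normal 0.472 0.472 0.745
  outer loop
   vertex 4.2 0.9 4.4
   vertex 5.3 5.8 0.6
   vertex 2.7 2.4 4.4
  endloop
 endfacet
 facet normal -0.389 -0.917 0.090
  outer loop
   vertex 4.2 0.9 4.4
   vertex 1.6 1.6 0.3
   vertex 5.1 0.4 3.2
  endloop
 endfacet
 facet normal -0.653 -0.697 0.295
  outer loop
   vertex 4.2 0.9 4.4
   vertex 0.9 3.4 3.0
   vertex 1.6 1.6 0.3
  endloop
 endfacet
 facet normal -0.656 -0.656 0.375
  outer loop
   vertex 4.2 0.9 4.4
   vertex 2.7 2.4 4.4
   vertex 0.9 3.4 3.0
  endloop
 endfacet
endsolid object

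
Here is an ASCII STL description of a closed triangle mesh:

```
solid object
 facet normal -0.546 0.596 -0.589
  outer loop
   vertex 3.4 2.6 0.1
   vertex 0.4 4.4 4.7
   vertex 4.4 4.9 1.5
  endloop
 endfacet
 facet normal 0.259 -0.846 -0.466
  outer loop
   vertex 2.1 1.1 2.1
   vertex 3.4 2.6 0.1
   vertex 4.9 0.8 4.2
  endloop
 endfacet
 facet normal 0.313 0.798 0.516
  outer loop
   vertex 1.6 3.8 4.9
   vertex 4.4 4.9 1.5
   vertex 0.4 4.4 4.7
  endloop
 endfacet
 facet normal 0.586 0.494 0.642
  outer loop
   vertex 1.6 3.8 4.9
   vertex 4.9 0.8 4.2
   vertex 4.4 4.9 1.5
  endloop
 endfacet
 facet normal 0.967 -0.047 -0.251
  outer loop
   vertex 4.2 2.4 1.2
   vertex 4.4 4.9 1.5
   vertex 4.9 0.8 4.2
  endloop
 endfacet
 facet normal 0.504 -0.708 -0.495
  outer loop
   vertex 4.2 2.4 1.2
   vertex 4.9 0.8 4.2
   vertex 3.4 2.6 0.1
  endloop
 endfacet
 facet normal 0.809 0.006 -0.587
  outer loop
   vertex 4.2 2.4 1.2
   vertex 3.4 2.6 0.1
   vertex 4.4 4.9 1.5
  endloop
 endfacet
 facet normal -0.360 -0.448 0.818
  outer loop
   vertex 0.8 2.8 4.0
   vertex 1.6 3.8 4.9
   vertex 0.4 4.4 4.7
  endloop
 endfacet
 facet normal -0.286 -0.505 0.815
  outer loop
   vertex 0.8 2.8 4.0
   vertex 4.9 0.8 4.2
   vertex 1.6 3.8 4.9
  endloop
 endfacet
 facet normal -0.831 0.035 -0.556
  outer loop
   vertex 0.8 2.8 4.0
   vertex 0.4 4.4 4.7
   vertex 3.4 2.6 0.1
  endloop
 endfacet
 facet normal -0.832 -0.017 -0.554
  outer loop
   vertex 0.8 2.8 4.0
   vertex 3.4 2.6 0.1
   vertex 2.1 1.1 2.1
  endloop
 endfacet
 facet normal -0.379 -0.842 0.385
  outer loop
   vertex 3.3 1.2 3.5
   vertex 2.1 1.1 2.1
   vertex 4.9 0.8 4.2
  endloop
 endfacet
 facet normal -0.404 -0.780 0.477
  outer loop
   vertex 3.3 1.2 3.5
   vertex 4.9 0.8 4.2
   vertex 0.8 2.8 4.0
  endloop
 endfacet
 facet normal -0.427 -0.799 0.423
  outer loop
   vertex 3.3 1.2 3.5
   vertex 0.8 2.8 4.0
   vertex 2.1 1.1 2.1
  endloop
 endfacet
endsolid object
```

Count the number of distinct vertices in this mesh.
9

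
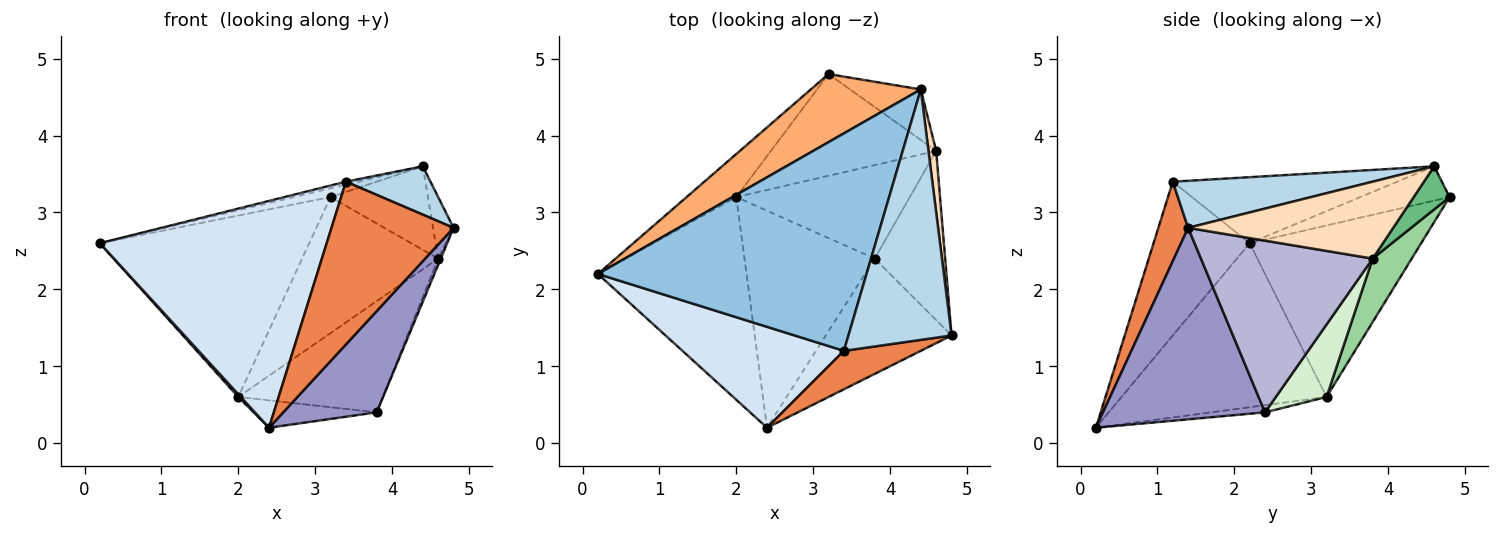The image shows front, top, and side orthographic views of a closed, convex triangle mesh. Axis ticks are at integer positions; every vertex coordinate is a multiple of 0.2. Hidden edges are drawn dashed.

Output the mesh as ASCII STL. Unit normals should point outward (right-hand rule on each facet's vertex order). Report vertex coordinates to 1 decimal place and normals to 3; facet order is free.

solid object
 facet normal -0.741 -0.009 -0.671
  outer loop
   vertex 2.0 3.2 0.6
   vertex 2.4 0.2 0.2
   vertex 0.2 2.2 2.6
  endloop
 endfacet
 facet normal -0.239 0.013 0.971
  outer loop
   vertex 3.4 1.2 3.4
   vertex 4.4 4.6 3.6
   vertex 0.2 2.2 2.6
  endloop
 endfacet
 facet normal 0.409 -0.173 0.896
  outer loop
   vertex 3.4 1.2 3.4
   vertex 4.8 1.4 2.8
   vertex 4.4 4.6 3.6
  endloop
 endfacet
 facet normal -0.361 -0.852 0.379
  outer loop
   vertex 3.4 1.2 3.4
   vertex 0.2 2.2 2.6
   vertex 2.4 0.2 0.2
  endloop
 endfacet
 facet normal 0.231 -0.947 0.224
  outer loop
   vertex 3.4 1.2 3.4
   vertex 2.4 0.2 0.2
   vertex 4.8 1.4 2.8
  endloop
 endfacet
 facet normal -0.295 0.122 0.948
  outer loop
   vertex 3.2 4.8 3.2
   vertex 0.2 2.2 2.6
   vertex 4.4 4.6 3.6
  endloop
 endfacet
 facet normal -0.623 0.761 -0.181
  outer loop
   vertex 3.2 4.8 3.2
   vertex 2.0 3.2 0.6
   vertex 0.2 2.2 2.6
  endloop
 endfacet
 facet normal 0.990 0.099 0.099
  outer loop
   vertex 4.6 3.8 2.4
   vertex 4.4 4.6 3.6
   vertex 4.8 1.4 2.8
  endloop
 endfacet
 facet normal 0.301 0.816 -0.494
  outer loop
   vertex 4.6 3.8 2.4
   vertex 3.2 4.8 3.2
   vertex 4.4 4.6 3.6
  endloop
 endfacet
 facet normal 0.224 0.780 -0.584
  outer loop
   vertex 4.6 3.8 2.4
   vertex 2.0 3.2 0.6
   vertex 3.2 4.8 3.2
  endloop
 endfacet
 facet normal -0.055 0.125 -0.991
  outer loop
   vertex 3.8 2.4 0.4
   vertex 2.4 0.2 0.2
   vertex 2.0 3.2 0.6
  endloop
 endfacet
 facet normal 0.260 0.739 -0.621
  outer loop
   vertex 3.8 2.4 0.4
   vertex 2.0 3.2 0.6
   vertex 4.6 3.8 2.4
  endloop
 endfacet
 facet normal 0.753 -0.434 -0.495
  outer loop
   vertex 3.8 2.4 0.4
   vertex 4.8 1.4 2.8
   vertex 2.4 0.2 0.2
  endloop
 endfacet
 facet normal 0.925 0.014 -0.380
  outer loop
   vertex 3.8 2.4 0.4
   vertex 4.6 3.8 2.4
   vertex 4.8 1.4 2.8
  endloop
 endfacet
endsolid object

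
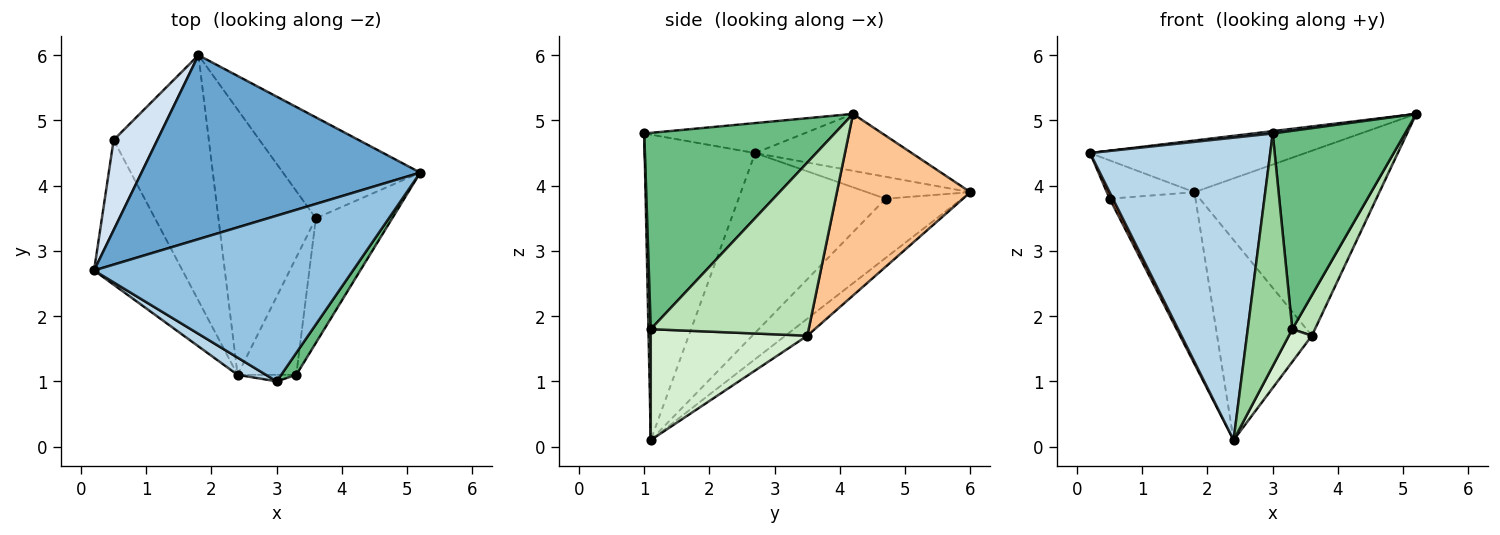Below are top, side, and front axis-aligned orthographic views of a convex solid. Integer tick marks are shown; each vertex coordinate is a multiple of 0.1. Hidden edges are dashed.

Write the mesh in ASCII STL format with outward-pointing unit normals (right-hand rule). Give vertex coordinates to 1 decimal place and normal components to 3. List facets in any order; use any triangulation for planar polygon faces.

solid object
 facet normal -0.193 0.265 0.945
  outer loop
   vertex 1.8 6.0 3.9
   vertex 0.2 2.7 4.5
   vertex 5.2 4.2 5.1
  endloop
 endfacet
 facet normal -0.115 -0.014 0.993
  outer loop
   vertex 3.0 1.0 4.8
   vertex 5.2 4.2 5.1
   vertex 0.2 2.7 4.5
  endloop
 endfacet
 facet normal -0.522 -0.851 0.049
  outer loop
   vertex 3.0 1.0 4.8
   vertex 0.2 2.7 4.5
   vertex 2.4 1.1 0.1
  endloop
 endfacet
 facet normal -0.420 0.355 0.835
  outer loop
   vertex 0.5 4.7 3.8
   vertex 0.2 2.7 4.5
   vertex 1.8 6.0 3.9
  endloop
 endfacet
 facet normal -0.897 -0.020 -0.441
  outer loop
   vertex 0.5 4.7 3.8
   vertex 2.4 1.1 0.1
   vertex 0.2 2.7 4.5
  endloop
 endfacet
 facet normal -0.454 0.511 -0.730
  outer loop
   vertex 0.5 4.7 3.8
   vertex 1.8 6.0 3.9
   vertex 2.4 1.1 0.1
  endloop
 endfacet
 facet normal 0.535 0.741 -0.405
  outer loop
   vertex 3.6 3.5 1.7
   vertex 1.8 6.0 3.9
   vertex 5.2 4.2 5.1
  endloop
 endfacet
 facet normal -0.138 0.596 -0.791
  outer loop
   vertex 3.6 3.5 1.7
   vertex 2.4 1.1 0.1
   vertex 1.8 6.0 3.9
  endloop
 endfacet
 facet normal 0.820 -0.569 0.063
  outer loop
   vertex 3.3 1.1 1.8
   vertex 5.2 4.2 5.1
   vertex 3.0 1.0 4.8
  endloop
 endfacet
 facet normal 0.053 -0.998 -0.028
  outer loop
   vertex 3.3 1.1 1.8
   vertex 3.0 1.0 4.8
   vertex 2.4 1.1 0.1
  endloop
 endfacet
 facet normal 0.907 -0.130 -0.400
  outer loop
   vertex 3.3 1.1 1.8
   vertex 3.6 3.5 1.7
   vertex 5.2 4.2 5.1
  endloop
 endfacet
 facet normal 0.876 -0.129 -0.464
  outer loop
   vertex 3.3 1.1 1.8
   vertex 2.4 1.1 0.1
   vertex 3.6 3.5 1.7
  endloop
 endfacet
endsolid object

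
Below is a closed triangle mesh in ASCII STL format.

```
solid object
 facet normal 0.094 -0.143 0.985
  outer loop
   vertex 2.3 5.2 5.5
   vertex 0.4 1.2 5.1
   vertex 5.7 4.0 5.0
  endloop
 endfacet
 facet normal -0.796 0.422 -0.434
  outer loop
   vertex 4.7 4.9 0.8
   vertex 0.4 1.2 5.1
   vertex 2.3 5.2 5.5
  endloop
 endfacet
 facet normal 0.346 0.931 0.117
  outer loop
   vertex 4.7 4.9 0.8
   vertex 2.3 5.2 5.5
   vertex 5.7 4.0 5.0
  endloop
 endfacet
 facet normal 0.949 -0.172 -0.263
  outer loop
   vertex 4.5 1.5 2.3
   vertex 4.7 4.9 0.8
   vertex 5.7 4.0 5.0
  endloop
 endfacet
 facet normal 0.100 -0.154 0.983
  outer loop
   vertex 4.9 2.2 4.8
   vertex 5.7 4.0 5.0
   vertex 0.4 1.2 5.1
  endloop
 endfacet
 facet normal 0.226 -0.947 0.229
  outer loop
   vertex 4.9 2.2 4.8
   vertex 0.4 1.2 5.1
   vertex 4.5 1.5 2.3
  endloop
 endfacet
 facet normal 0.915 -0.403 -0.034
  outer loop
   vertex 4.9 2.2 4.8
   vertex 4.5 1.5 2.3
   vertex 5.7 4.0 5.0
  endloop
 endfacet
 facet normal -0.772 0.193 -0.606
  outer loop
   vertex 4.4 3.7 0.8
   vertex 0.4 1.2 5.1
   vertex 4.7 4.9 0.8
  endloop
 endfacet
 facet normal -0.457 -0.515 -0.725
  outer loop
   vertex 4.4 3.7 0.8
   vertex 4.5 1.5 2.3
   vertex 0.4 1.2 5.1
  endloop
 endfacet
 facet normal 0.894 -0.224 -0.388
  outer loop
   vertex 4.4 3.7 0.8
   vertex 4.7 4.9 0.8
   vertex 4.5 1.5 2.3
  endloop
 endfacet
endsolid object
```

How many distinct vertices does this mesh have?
7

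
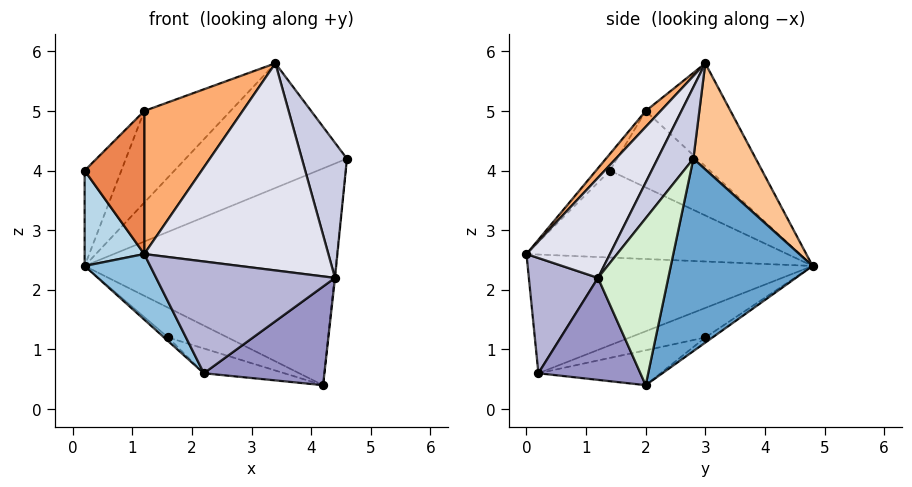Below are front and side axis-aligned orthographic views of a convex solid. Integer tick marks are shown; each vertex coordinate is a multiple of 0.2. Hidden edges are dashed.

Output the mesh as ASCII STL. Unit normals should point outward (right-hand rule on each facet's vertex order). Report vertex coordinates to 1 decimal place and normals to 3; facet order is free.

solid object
 facet normal 0.479 0.848 -0.229
  outer loop
   vertex 4.2 2.0 0.4
   vertex 0.2 4.8 2.4
   vertex 4.6 2.8 4.2
  endloop
 endfacet
 facet normal -0.868 -0.200 -0.454
  outer loop
   vertex 2.2 0.2 0.6
   vertex 1.2 0.0 2.6
   vertex 0.2 4.8 2.4
  endloop
 endfacet
 facet normal -0.881 -0.201 -0.428
  outer loop
   vertex 0.2 1.4 4.0
   vertex 0.2 4.8 2.4
   vertex 1.2 0.0 2.6
  endloop
 endfacet
 facet normal -0.757 0.278 0.591
  outer loop
   vertex 0.2 1.4 4.0
   vertex 1.2 2.0 5.0
   vertex 0.2 4.8 2.4
  endloop
 endfacet
 facet normal -0.176 -0.756 0.630
  outer loop
   vertex 0.2 1.4 4.0
   vertex 1.2 0.0 2.6
   vertex 1.2 2.0 5.0
  endloop
 endfacet
 facet normal 0.116 -0.763 0.636
  outer loop
   vertex 3.4 3.0 5.8
   vertex 1.2 2.0 5.0
   vertex 1.2 0.0 2.6
  endloop
 endfacet
 facet normal 0.357 0.922 0.152
  outer loop
   vertex 3.4 3.0 5.8
   vertex 4.6 2.8 4.2
   vertex 0.2 4.8 2.4
  endloop
 endfacet
 facet normal -0.487 0.495 0.720
  outer loop
   vertex 3.4 3.0 5.8
   vertex 0.2 4.8 2.4
   vertex 1.2 2.0 5.0
  endloop
 endfacet
 facet normal -0.062 0.520 -0.852
  outer loop
   vertex 1.6 3.0 1.2
   vertex 0.2 4.8 2.4
   vertex 4.2 2.0 0.4
  endloop
 endfacet
 facet normal -0.626 0.033 -0.779
  outer loop
   vertex 1.6 3.0 1.2
   vertex 2.2 0.2 0.6
   vertex 0.2 4.8 2.4
  endloop
 endfacet
 facet normal -0.236 0.155 -0.959
  outer loop
   vertex 1.6 3.0 1.2
   vertex 4.2 2.0 0.4
   vertex 2.2 0.2 0.6
  endloop
 endfacet
 facet normal 0.994 0.009 -0.107
  outer loop
   vertex 4.4 1.2 2.2
   vertex 4.2 2.0 0.4
   vertex 4.6 2.8 4.2
  endloop
 endfacet
 facet normal 0.597 -0.706 -0.380
  outer loop
   vertex 4.4 1.2 2.2
   vertex 2.2 0.2 0.6
   vertex 4.2 2.0 0.4
  endloop
 endfacet
 facet normal 0.359 -0.929 0.087
  outer loop
   vertex 4.4 1.2 2.2
   vertex 1.2 0.0 2.6
   vertex 2.2 0.2 0.6
  endloop
 endfacet
 facet normal 0.542 -0.682 0.491
  outer loop
   vertex 4.4 1.2 2.2
   vertex 4.6 2.8 4.2
   vertex 3.4 3.0 5.8
  endloop
 endfacet
 facet normal 0.359 -0.791 0.495
  outer loop
   vertex 4.4 1.2 2.2
   vertex 3.4 3.0 5.8
   vertex 1.2 0.0 2.6
  endloop
 endfacet
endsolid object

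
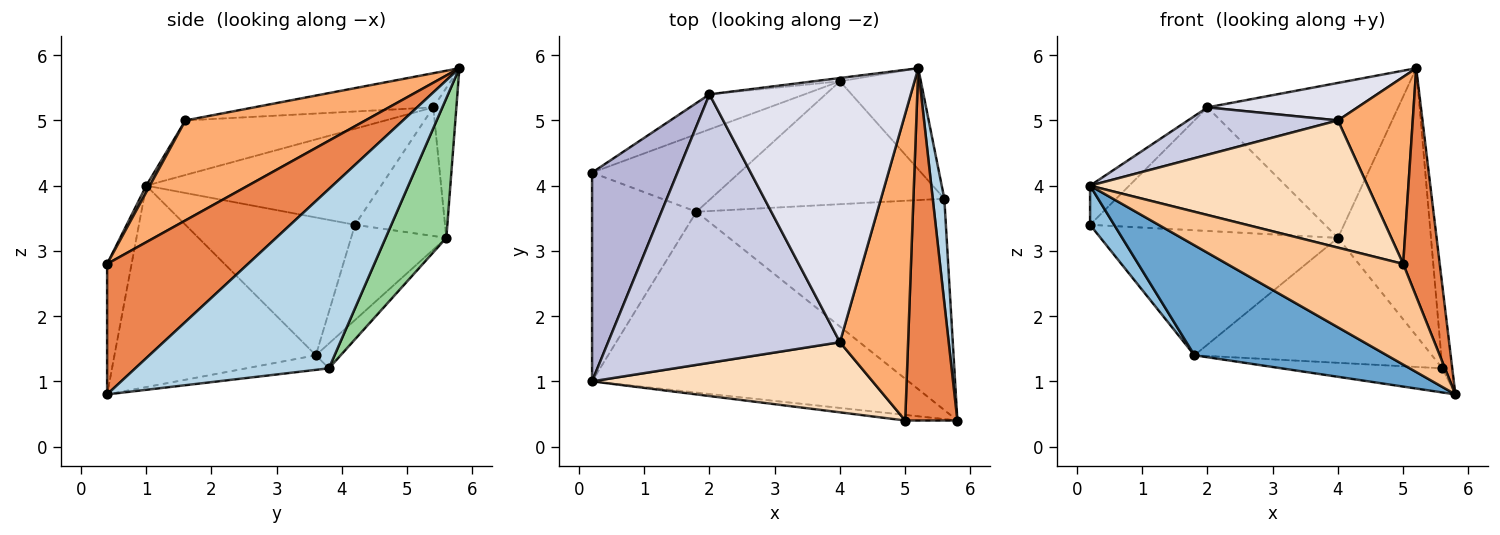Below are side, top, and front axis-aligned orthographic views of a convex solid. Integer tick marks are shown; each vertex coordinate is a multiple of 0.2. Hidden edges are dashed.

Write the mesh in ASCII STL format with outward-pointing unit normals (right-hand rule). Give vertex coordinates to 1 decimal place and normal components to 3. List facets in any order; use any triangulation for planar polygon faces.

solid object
 facet normal -0.478 -0.457 -0.751
  outer loop
   vertex 1.8 3.6 1.4
   vertex 5.8 0.4 0.8
   vertex 0.2 1.0 4.0
  endloop
 endfacet
 facet normal -0.792 -0.112 -0.600
  outer loop
   vertex 0.2 4.2 3.4
   vertex 1.8 3.6 1.4
   vertex 0.2 1.0 4.0
  endloop
 endfacet
 facet normal 0.997 0.051 0.064
  outer loop
   vertex 5.6 3.8 1.2
   vertex 5.2 5.8 5.8
   vertex 5.8 0.4 0.8
  endloop
 endfacet
 facet normal -0.058 0.113 -0.992
  outer loop
   vertex 5.6 3.8 1.2
   vertex 5.8 0.4 0.8
   vertex 1.8 3.6 1.4
  endloop
 endfacet
 facet normal 0.903 -0.234 0.361
  outer loop
   vertex 5.0 0.4 2.8
   vertex 5.8 0.4 0.8
   vertex 5.2 5.8 5.8
  endloop
 endfacet
 facet normal 0.782 -0.325 0.532
  outer loop
   vertex 5.0 0.4 2.8
   vertex 5.2 5.8 5.8
   vertex 4.0 1.6 5.0
  endloop
 endfacet
 facet normal -0.137 -0.989 -0.055
  outer loop
   vertex 5.0 0.4 2.8
   vertex 0.2 1.0 4.0
   vertex 5.8 0.4 0.8
  endloop
 endfacet
 facet normal 0.011 -0.876 0.483
  outer loop
   vertex 5.0 0.4 2.8
   vertex 4.0 1.6 5.0
   vertex 0.2 1.0 4.0
  endloop
 endfacet
 facet normal -0.323 0.804 -0.499
  outer loop
   vertex 4.0 5.6 3.2
   vertex 1.8 3.6 1.4
   vertex 0.2 4.2 3.4
  endloop
 endfacet
 facet normal 0.521 0.798 -0.302
  outer loop
   vertex 4.0 5.6 3.2
   vertex 5.2 5.8 5.8
   vertex 5.6 3.8 1.2
  endloop
 endfacet
 facet normal -0.074 0.711 -0.699
  outer loop
   vertex 4.0 5.6 3.2
   vertex 5.6 3.8 1.2
   vertex 1.8 3.6 1.4
  endloop
 endfacet
 facet normal -0.120 0.993 -0.021
  outer loop
   vertex 2.0 5.4 5.2
   vertex 5.2 5.8 5.8
   vertex 4.0 5.6 3.2
  endloop
 endfacet
 facet normal -0.346 0.903 -0.256
  outer loop
   vertex 2.0 5.4 5.2
   vertex 4.0 5.6 3.2
   vertex 0.2 4.2 3.4
  endloop
 endfacet
 facet normal -0.742 0.124 0.659
  outer loop
   vertex 2.0 5.4 5.2
   vertex 0.2 4.2 3.4
   vertex 0.2 1.0 4.0
  endloop
 endfacet
 facet normal -0.226 -0.169 0.959
  outer loop
   vertex 2.0 5.4 5.2
   vertex 0.2 1.0 4.0
   vertex 4.0 1.6 5.0
  endloop
 endfacet
 facet normal -0.166 -0.139 0.976
  outer loop
   vertex 2.0 5.4 5.2
   vertex 4.0 1.6 5.0
   vertex 5.2 5.8 5.8
  endloop
 endfacet
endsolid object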